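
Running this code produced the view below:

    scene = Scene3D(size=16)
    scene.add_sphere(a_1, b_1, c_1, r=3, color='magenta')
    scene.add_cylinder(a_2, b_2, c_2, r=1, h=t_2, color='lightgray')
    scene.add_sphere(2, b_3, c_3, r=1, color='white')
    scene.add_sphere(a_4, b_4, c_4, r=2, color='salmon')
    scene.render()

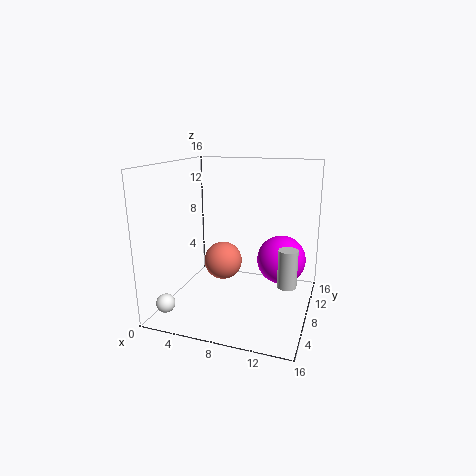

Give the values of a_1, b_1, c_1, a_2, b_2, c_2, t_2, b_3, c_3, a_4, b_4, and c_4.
a_1 = 12
b_1 = 13
c_1 = 4
a_2 = 14
b_2 = 6
c_2 = 4
t_2 = 4
b_3 = 2
c_3 = 2
a_4 = 7
b_4 = 6
c_4 = 6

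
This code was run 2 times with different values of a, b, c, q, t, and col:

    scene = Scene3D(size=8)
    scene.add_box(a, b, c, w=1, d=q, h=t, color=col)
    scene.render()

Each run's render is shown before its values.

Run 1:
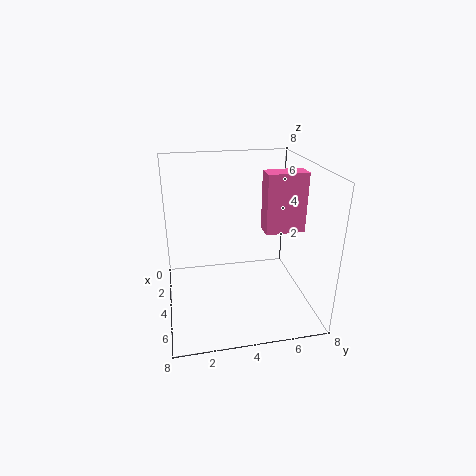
a = 5; b = 5; c = 5; q = 2; t = 3; col = 'hotpink'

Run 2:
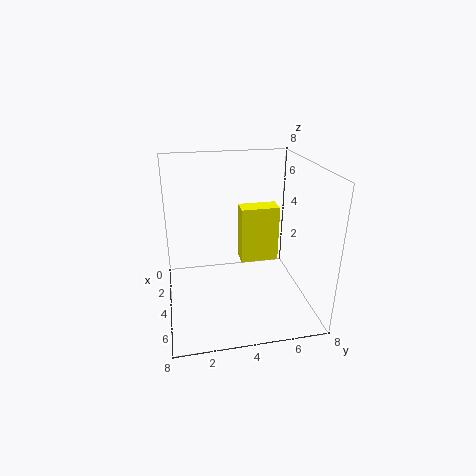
a = 4; b = 4; c = 3; q = 2; t = 3; col = 'yellow'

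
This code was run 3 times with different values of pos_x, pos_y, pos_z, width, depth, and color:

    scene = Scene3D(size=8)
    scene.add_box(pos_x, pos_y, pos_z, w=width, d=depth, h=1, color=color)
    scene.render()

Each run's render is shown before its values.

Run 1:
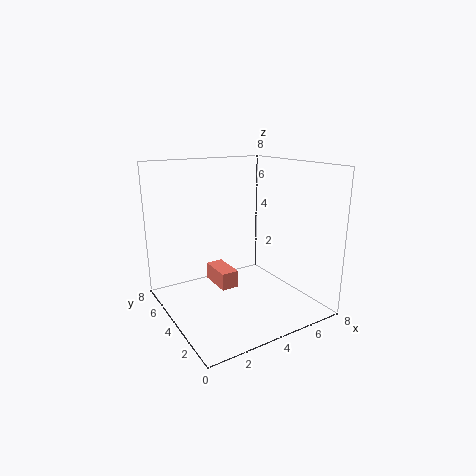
pos_x = 3
pos_y = 4
pos_z = 1
width = 1
depth = 2
color = 'salmon'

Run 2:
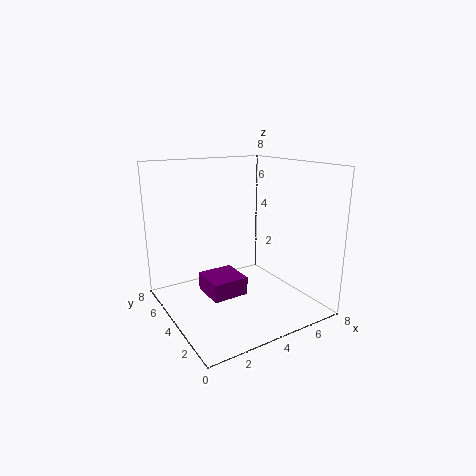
pos_x = 2
pos_y = 3
pos_z = 1
width = 2
depth = 2
color = 'purple'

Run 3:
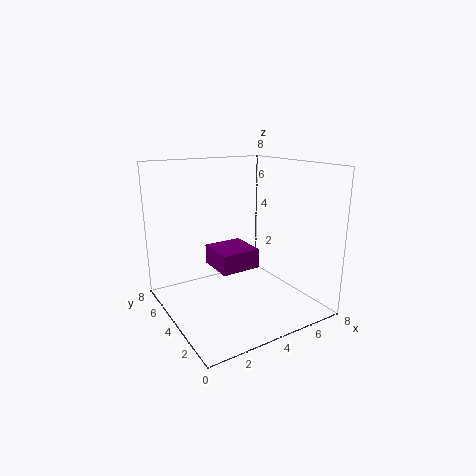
pos_x = 2
pos_y = 2
pos_z = 3
width = 2
depth = 2
color = 'purple'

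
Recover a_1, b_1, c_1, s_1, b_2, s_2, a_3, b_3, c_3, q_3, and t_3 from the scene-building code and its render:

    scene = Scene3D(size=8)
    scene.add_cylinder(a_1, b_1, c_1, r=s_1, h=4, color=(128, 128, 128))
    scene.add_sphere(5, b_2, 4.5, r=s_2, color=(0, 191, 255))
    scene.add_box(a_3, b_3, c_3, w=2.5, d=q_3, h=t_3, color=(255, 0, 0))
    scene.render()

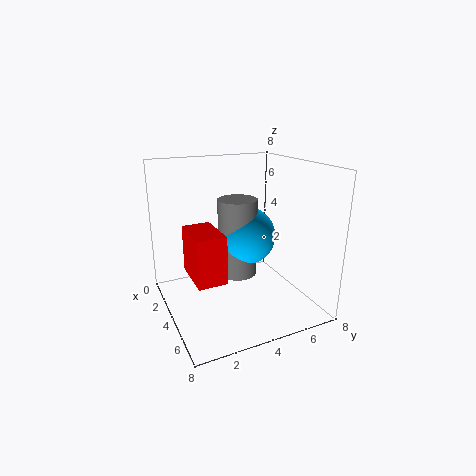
a_1 = 5; b_1 = 3.5; c_1 = 2.5; s_1 = 1; b_2 = 4; s_2 = 1.5; a_3 = 3.5; b_3 = 1; c_3 = 2.5; q_3 = 1.5; t_3 = 2.5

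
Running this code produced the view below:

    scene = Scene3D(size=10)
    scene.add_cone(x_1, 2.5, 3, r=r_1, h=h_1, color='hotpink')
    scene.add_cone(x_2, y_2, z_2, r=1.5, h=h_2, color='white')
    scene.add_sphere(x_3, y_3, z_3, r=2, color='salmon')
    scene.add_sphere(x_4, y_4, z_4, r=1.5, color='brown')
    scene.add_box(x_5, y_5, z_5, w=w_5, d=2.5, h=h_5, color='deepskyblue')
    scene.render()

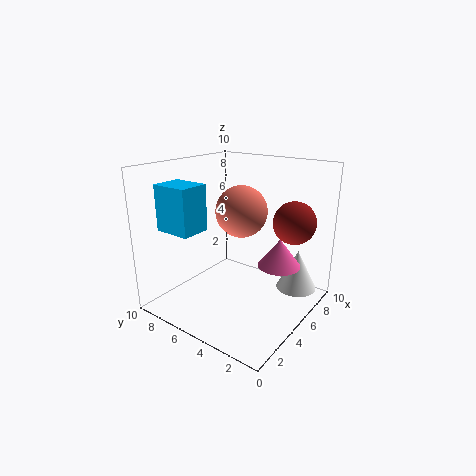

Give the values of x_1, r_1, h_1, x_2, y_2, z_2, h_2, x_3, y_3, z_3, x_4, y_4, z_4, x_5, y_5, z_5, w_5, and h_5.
x_1 = 6.5
r_1 = 1.5
h_1 = 2
x_2 = 8.5
y_2 = 2
z_2 = 0.5
h_2 = 3
x_3 = 7.5
y_3 = 6.5
z_3 = 6
x_4 = 7.5
y_4 = 2
z_4 = 6
x_5 = 1
y_5 = 6
z_5 = 6
w_5 = 2
h_5 = 3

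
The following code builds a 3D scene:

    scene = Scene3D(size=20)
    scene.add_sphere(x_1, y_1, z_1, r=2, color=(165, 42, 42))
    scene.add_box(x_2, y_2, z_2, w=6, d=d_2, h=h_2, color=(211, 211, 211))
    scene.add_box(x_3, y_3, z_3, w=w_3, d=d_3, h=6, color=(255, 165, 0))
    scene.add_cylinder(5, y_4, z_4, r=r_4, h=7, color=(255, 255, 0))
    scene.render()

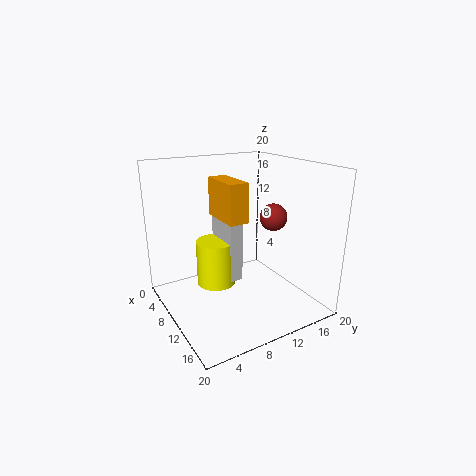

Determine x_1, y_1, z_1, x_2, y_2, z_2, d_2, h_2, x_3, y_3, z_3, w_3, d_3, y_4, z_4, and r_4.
x_1 = 10
y_1 = 16
z_1 = 12
x_2 = 2
y_2 = 10
z_2 = 2
d_2 = 2
h_2 = 9
x_3 = 1
y_3 = 10
z_3 = 11
w_3 = 7
d_3 = 3
y_4 = 9
z_4 = 1
r_4 = 3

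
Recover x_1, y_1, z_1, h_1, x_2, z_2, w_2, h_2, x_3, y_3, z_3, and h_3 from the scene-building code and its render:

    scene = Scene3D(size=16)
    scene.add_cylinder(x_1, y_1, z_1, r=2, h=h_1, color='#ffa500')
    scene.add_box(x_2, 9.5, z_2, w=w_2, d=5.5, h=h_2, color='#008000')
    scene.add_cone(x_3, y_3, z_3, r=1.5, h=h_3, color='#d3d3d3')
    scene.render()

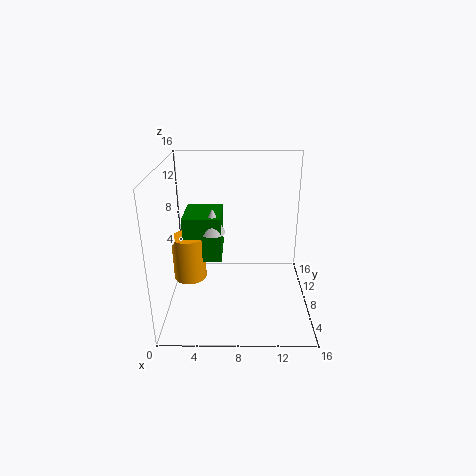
x_1 = 2
y_1 = 10.5
z_1 = 1.5
h_1 = 5.5
x_2 = 1.5
z_2 = 4
w_2 = 4.5
h_2 = 5.5
x_3 = 5
y_3 = 10.5
z_3 = 7.5
h_3 = 3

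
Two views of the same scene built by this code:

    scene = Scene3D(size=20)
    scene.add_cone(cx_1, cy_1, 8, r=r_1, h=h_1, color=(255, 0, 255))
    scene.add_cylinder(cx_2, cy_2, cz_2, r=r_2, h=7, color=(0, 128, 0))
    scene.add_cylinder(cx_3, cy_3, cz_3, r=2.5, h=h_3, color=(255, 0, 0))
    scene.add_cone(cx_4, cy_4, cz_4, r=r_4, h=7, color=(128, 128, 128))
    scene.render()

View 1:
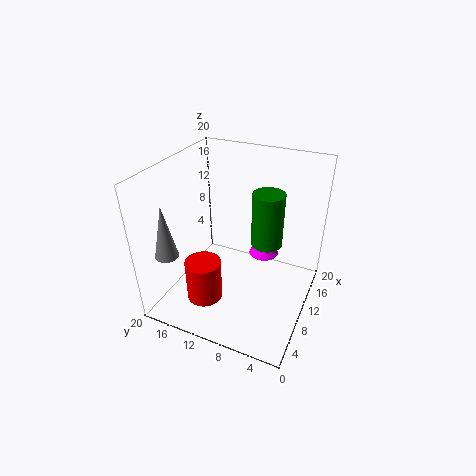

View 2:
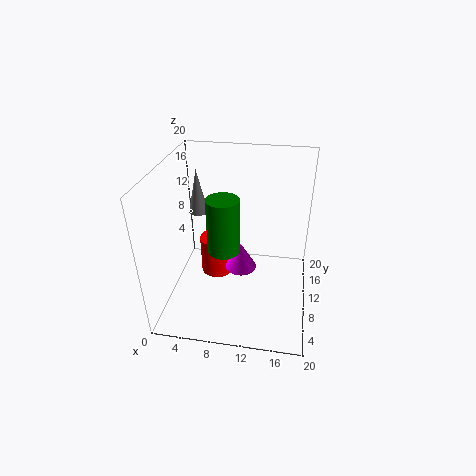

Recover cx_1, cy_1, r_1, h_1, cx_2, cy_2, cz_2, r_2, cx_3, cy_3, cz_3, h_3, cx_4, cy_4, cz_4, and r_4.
cx_1 = 11
cy_1 = 6.5
r_1 = 2
h_1 = 3.5
cx_2 = 9
cy_2 = 5.5
cz_2 = 11
r_2 = 2
cx_3 = 6
cy_3 = 13.5
cz_3 = 1.5
h_3 = 6
cx_4 = 2.5
cy_4 = 16.5
cz_4 = 10
r_4 = 1.5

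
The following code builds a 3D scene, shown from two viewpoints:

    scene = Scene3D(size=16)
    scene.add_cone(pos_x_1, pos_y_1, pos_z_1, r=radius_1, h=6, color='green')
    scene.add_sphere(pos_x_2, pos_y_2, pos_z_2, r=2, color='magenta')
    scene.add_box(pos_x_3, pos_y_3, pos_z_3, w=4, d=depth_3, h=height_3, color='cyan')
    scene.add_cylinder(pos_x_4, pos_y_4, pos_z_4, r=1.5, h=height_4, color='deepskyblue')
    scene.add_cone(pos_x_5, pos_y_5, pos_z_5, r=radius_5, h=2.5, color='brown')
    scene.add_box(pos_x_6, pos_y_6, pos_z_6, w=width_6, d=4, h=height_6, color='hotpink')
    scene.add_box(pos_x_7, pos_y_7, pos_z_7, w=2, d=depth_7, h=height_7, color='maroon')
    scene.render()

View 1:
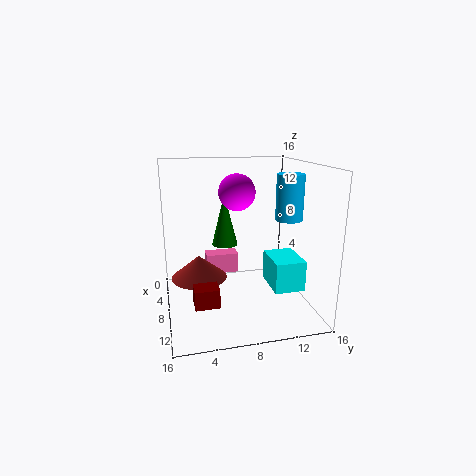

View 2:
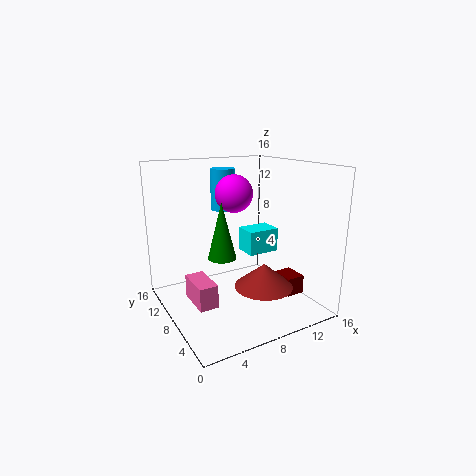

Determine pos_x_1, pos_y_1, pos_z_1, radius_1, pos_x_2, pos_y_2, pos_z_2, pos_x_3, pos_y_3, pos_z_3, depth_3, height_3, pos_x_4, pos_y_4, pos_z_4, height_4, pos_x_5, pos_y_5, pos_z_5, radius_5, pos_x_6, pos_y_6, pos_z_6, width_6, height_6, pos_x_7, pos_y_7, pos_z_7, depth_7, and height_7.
pos_x_1 = 5.5; pos_y_1 = 7; pos_z_1 = 6.5; radius_1 = 1.5; pos_x_2 = 7.5; pos_y_2 = 8; pos_z_2 = 13; pos_x_3 = 11; pos_y_3 = 10; pos_z_3 = 4.5; depth_3 = 3; height_3 = 3; pos_x_4 = 9; pos_y_4 = 13.5; pos_z_4 = 10; height_4 = 5; pos_x_5 = 8.5; pos_y_5 = 3.5; pos_z_5 = 4; radius_5 = 3; pos_x_6 = 2; pos_y_6 = 5; pos_z_6 = 2; width_6 = 2; height_6 = 2.5; pos_x_7 = 11; pos_y_7 = 2.5; pos_z_7 = 2.5; depth_7 = 2.5; height_7 = 2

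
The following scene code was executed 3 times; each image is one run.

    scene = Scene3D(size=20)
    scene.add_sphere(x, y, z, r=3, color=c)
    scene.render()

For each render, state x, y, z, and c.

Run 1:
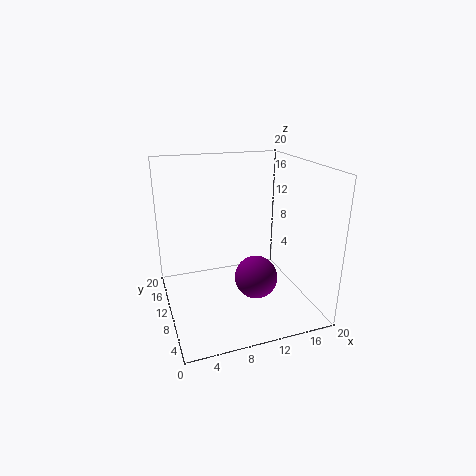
x = 12
y = 8
z = 4.5
c = 'purple'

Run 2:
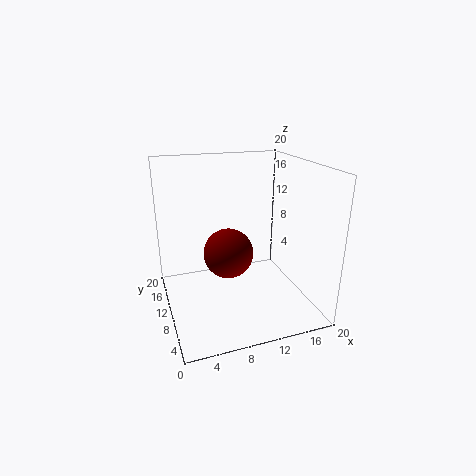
x = 7
y = 5
z = 10.5
c = 'maroon'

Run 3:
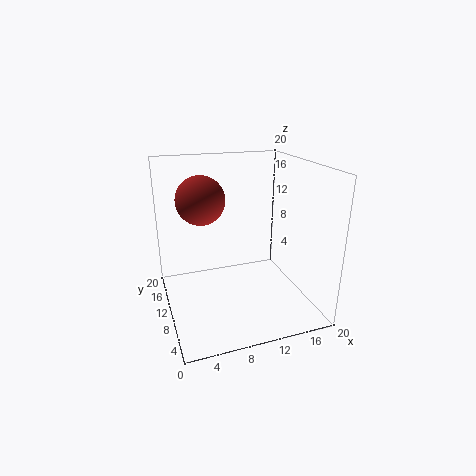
x = 4.5
y = 8
z = 16.5
c = 'brown'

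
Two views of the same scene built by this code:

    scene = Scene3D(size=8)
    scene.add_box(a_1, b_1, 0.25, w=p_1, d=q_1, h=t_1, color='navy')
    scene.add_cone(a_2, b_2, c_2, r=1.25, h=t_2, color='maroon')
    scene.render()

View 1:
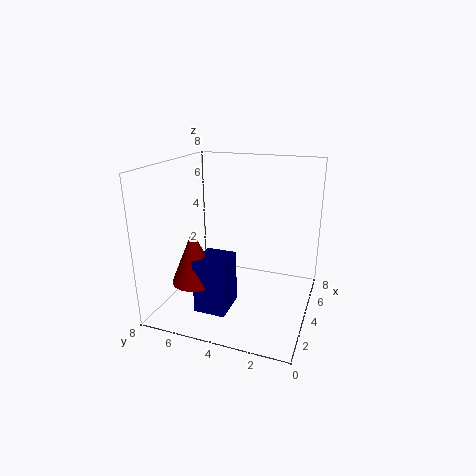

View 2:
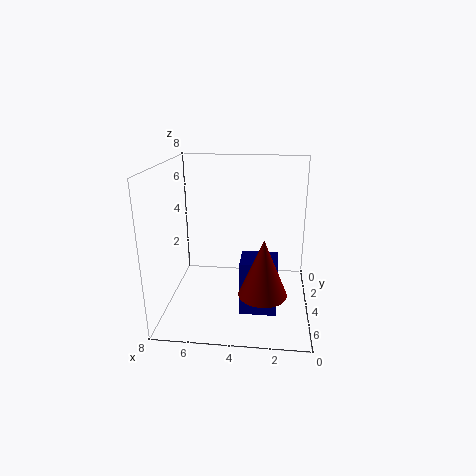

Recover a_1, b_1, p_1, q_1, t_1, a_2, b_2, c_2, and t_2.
a_1 = 1.75
b_1 = 4
p_1 = 2
q_1 = 1.75
t_1 = 3
a_2 = 2.5
b_2 = 6
c_2 = 1.75
t_2 = 3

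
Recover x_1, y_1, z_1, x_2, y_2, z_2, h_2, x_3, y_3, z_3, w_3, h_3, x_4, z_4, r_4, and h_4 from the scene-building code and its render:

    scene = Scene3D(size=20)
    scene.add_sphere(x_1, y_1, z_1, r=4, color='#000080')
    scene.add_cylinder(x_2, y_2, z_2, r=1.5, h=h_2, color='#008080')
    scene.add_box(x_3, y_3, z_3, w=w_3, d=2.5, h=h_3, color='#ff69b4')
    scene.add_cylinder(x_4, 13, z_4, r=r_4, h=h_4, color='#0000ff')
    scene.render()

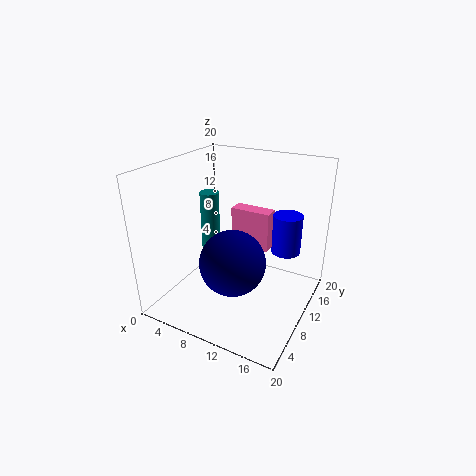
x_1 = 12.5
y_1 = 4
z_1 = 10
x_2 = 2.5
y_2 = 14.5
z_2 = 4
h_2 = 10
x_3 = 5
y_3 = 17
z_3 = 4.5
w_3 = 6.5
h_3 = 6.5
x_4 = 16
z_4 = 8
r_4 = 2
h_4 = 5.5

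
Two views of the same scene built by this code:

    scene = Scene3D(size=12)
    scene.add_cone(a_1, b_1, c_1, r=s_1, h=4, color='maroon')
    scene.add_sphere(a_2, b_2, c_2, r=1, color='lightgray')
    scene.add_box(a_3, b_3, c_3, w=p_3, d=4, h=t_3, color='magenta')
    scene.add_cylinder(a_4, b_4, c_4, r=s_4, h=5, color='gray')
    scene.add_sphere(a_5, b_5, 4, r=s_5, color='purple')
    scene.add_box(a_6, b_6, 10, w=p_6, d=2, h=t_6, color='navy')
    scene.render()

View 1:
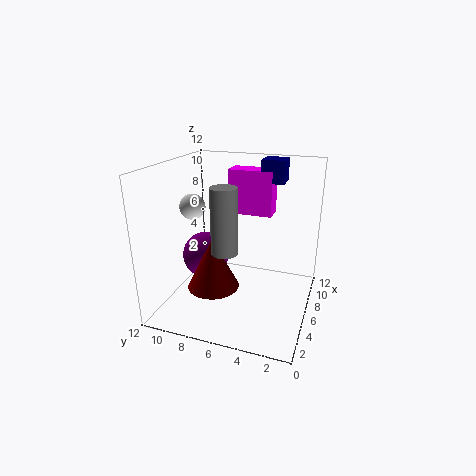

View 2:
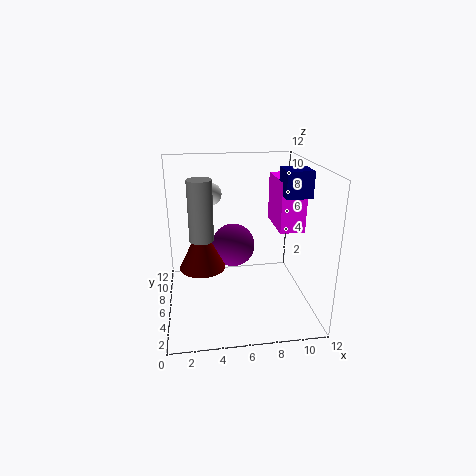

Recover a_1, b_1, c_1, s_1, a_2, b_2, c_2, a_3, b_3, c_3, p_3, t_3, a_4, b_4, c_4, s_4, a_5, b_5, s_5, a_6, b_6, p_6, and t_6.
a_1 = 3; b_1 = 7; c_1 = 3; s_1 = 2; a_2 = 4; b_2 = 9; c_2 = 9; a_3 = 9; b_3 = 4; c_3 = 7; p_3 = 2; t_3 = 4; a_4 = 3; b_4 = 6; c_4 = 6; s_4 = 1; a_5 = 6; b_5 = 9; s_5 = 2; a_6 = 9; b_6 = 3; p_6 = 2; t_6 = 2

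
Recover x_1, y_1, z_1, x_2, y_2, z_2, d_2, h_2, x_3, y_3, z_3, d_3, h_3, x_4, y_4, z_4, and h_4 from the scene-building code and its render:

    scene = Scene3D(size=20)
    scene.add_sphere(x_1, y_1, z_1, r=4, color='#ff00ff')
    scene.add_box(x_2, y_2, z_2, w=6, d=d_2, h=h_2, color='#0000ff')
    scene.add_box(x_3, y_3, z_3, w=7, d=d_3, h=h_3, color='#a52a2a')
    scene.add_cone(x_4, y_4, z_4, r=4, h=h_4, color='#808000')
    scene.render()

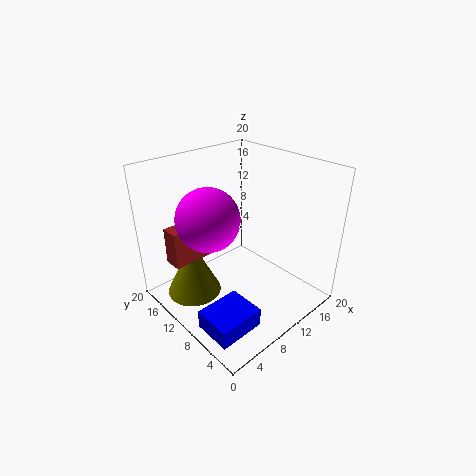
x_1 = 5, y_1 = 10, z_1 = 14.5, x_2 = 0.5, y_2 = 2, z_2 = 2, d_2 = 5, h_2 = 2.5, x_3 = 1.5, y_3 = 12.5, z_3 = 7.5, d_3 = 2.5, h_3 = 5, x_4 = 5.5, y_4 = 15, z_4 = 0.5, h_4 = 8.5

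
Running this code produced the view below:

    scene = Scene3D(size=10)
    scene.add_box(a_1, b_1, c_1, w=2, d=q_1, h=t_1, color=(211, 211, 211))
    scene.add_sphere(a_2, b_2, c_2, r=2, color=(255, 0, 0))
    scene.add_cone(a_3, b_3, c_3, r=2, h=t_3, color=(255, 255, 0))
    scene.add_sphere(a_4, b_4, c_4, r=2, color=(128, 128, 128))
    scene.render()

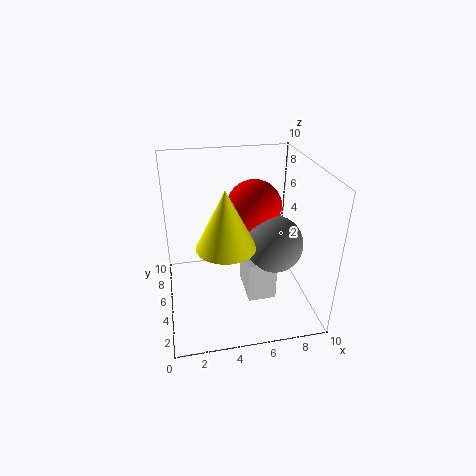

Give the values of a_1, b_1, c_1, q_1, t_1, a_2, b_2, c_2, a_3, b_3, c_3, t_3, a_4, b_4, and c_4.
a_1 = 5.5, b_1 = 3.5, c_1 = 0.5, q_1 = 3, t_1 = 3, a_2 = 6.5, b_2 = 6.5, c_2 = 6.5, a_3 = 4, b_3 = 4, c_3 = 5, t_3 = 4, a_4 = 7.5, b_4 = 4.5, c_4 = 4.5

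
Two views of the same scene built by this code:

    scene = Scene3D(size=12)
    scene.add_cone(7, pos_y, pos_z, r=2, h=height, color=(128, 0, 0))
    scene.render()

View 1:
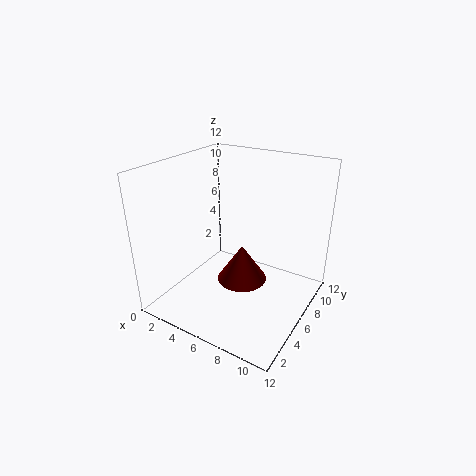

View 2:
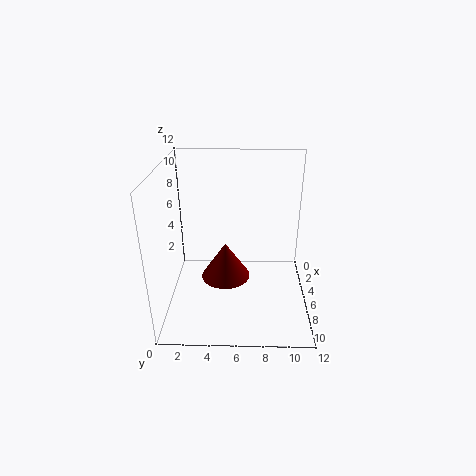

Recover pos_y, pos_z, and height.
pos_y = 5
pos_z = 3
height = 3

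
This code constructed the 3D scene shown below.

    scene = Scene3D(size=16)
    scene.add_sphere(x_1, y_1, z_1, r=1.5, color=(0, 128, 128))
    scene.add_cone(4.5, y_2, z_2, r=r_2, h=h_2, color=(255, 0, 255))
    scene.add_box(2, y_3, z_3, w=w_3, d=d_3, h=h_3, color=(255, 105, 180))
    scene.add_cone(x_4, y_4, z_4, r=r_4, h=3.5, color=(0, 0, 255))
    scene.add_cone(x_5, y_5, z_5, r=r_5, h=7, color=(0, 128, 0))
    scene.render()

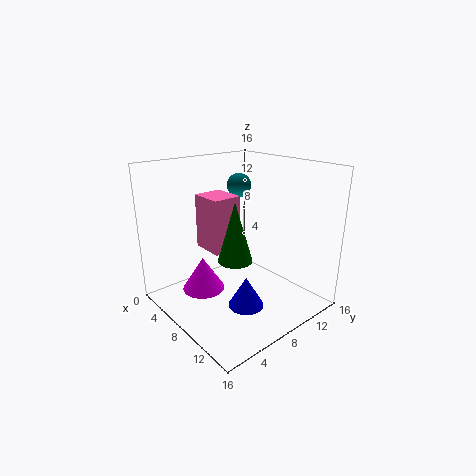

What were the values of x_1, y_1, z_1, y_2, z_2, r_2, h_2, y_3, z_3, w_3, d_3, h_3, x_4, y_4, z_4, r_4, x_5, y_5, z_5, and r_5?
x_1 = 3.5; y_1 = 12; z_1 = 12.5; y_2 = 5.5; z_2 = 1; r_2 = 2.5; h_2 = 4; y_3 = 6.5; z_3 = 5.5; w_3 = 4; d_3 = 3.5; h_3 = 6.5; x_4 = 10; y_4 = 7.5; z_4 = 0.5; r_4 = 2; x_5 = 7.5; y_5 = 8; z_5 = 5; r_5 = 2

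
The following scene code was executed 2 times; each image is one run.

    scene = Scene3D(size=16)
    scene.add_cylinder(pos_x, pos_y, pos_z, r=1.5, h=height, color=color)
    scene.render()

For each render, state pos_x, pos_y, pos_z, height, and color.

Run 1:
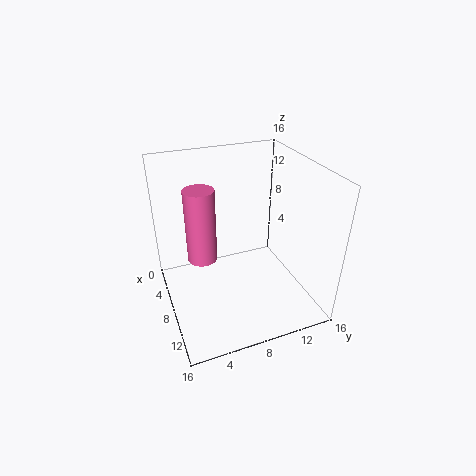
pos_x = 9.5, pos_y = 3.5, pos_z = 7.5, height = 7.5, color = 'hotpink'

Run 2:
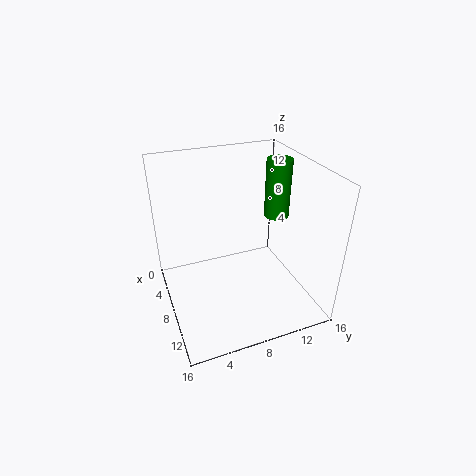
pos_x = 5.5, pos_y = 14, pos_z = 8.5, height = 7, color = 'green'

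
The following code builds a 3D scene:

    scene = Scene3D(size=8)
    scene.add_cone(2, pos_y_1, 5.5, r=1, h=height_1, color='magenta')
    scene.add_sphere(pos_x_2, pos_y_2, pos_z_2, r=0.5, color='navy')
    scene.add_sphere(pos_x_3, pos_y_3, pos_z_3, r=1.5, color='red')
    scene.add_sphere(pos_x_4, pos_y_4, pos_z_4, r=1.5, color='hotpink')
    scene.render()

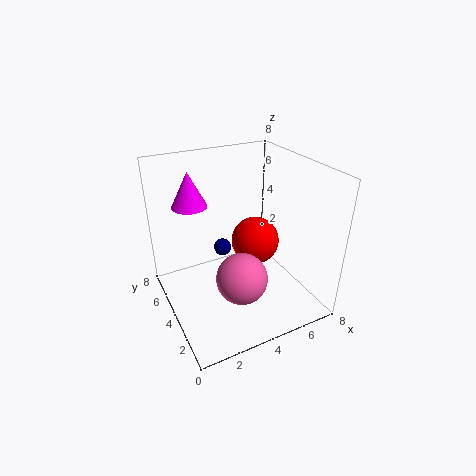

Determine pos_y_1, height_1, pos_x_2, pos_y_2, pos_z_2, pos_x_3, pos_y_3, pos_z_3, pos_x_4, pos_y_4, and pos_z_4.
pos_y_1 = 6; height_1 = 2; pos_x_2 = 3.5; pos_y_2 = 5; pos_z_2 = 3; pos_x_3 = 6; pos_y_3 = 5.5; pos_z_3 = 2.5; pos_x_4 = 4; pos_y_4 = 3.5; pos_z_4 = 1.5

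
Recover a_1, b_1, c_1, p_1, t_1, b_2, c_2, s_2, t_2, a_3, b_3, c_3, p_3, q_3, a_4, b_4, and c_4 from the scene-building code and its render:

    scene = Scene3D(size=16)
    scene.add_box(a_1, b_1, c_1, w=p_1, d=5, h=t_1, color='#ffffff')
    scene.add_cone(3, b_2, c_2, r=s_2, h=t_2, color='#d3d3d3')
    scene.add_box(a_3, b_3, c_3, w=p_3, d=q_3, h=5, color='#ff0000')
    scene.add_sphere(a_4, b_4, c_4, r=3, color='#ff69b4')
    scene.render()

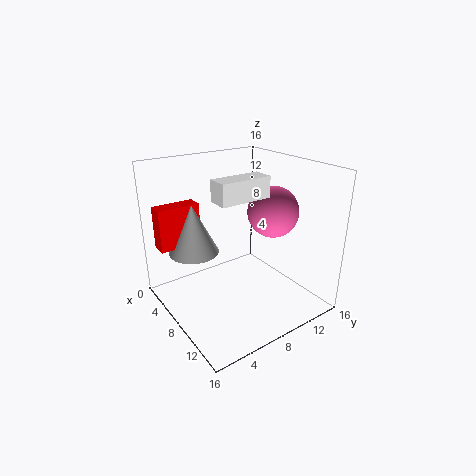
a_1 = 11
b_1 = 3
c_1 = 14
p_1 = 2
t_1 = 2
b_2 = 5
c_2 = 5
s_2 = 3
t_2 = 6
a_3 = 1
b_3 = 1
c_3 = 6
p_3 = 2
q_3 = 5
a_4 = 8
b_4 = 13
c_4 = 10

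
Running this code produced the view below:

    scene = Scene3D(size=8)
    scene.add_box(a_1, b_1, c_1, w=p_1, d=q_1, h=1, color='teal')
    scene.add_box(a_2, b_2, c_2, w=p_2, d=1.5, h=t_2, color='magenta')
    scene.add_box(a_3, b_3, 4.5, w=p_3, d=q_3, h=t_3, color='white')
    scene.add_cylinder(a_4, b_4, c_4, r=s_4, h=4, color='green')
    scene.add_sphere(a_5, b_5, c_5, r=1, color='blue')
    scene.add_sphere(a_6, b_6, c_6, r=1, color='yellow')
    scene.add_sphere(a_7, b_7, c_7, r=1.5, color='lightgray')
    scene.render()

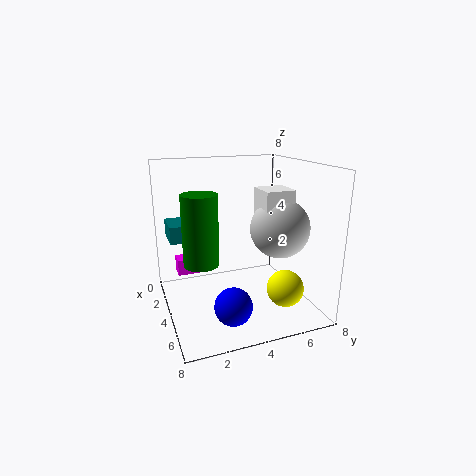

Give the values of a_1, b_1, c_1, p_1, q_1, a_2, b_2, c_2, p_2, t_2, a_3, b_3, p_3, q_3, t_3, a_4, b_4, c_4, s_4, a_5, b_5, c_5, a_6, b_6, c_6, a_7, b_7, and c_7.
a_1 = 0.5; b_1 = 0.5; c_1 = 3.5; p_1 = 2; q_1 = 1; a_2 = 0.5; b_2 = 1; c_2 = 1; p_2 = 1; t_2 = 1; a_3 = 5; b_3 = 4.5; p_3 = 1.5; q_3 = 1.5; t_3 = 2.5; a_4 = 3.5; b_4 = 2; c_4 = 2.5; s_4 = 1; a_5 = 6; b_5 = 3; c_5 = 1; a_6 = 6; b_6 = 6; c_6 = 1.5; a_7 = 6; b_7 = 5.5; c_7 = 5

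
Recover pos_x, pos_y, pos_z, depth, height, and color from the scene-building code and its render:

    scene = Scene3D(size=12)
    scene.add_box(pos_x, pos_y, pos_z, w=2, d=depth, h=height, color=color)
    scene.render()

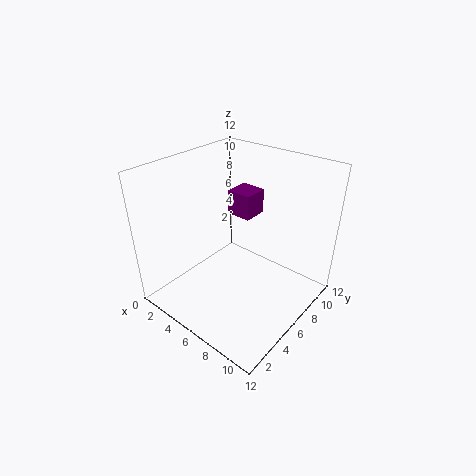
pos_x = 5, pos_y = 6, pos_z = 8, depth = 2, height = 2, color = 'purple'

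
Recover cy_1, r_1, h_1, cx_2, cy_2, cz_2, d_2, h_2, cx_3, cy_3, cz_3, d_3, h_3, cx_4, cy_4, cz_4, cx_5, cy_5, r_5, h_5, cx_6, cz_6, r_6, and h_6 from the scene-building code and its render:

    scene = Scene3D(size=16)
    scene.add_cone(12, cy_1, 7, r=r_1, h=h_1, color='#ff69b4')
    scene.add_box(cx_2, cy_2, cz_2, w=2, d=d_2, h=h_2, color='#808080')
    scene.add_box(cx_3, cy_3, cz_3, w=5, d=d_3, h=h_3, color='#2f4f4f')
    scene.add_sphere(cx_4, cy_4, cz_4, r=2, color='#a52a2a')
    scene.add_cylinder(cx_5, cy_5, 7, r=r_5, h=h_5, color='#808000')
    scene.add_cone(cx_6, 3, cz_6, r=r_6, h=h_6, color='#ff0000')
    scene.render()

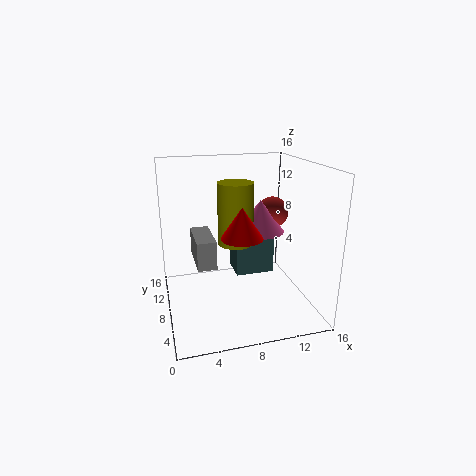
cy_1 = 12, r_1 = 3, h_1 = 4, cx_2 = 3, cy_2 = 5, cz_2 = 6, d_2 = 5, h_2 = 3, cx_3 = 9, cy_3 = 12, cz_3 = 1, d_3 = 4, h_3 = 5, cx_4 = 14, cy_4 = 13, cz_4 = 9, cx_5 = 8, cy_5 = 9, r_5 = 2, h_5 = 7, cx_6 = 7, cz_6 = 10, r_6 = 2, h_6 = 3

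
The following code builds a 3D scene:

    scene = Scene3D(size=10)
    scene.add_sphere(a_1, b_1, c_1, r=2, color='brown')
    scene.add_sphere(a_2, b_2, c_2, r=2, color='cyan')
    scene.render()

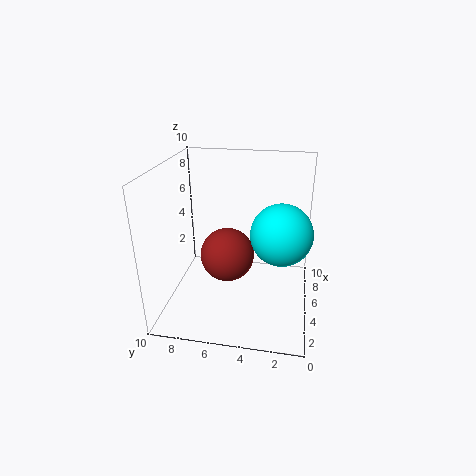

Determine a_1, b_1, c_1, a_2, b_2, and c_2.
a_1 = 6
b_1 = 6
c_1 = 3
a_2 = 4
b_2 = 2
c_2 = 6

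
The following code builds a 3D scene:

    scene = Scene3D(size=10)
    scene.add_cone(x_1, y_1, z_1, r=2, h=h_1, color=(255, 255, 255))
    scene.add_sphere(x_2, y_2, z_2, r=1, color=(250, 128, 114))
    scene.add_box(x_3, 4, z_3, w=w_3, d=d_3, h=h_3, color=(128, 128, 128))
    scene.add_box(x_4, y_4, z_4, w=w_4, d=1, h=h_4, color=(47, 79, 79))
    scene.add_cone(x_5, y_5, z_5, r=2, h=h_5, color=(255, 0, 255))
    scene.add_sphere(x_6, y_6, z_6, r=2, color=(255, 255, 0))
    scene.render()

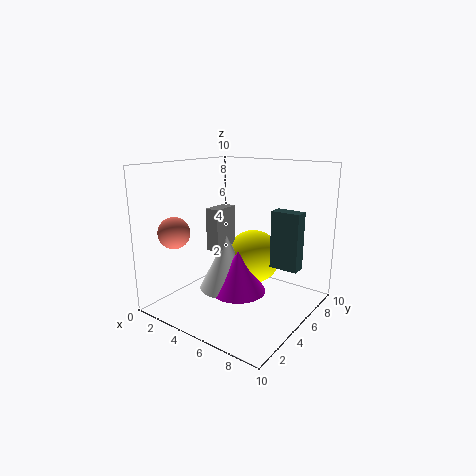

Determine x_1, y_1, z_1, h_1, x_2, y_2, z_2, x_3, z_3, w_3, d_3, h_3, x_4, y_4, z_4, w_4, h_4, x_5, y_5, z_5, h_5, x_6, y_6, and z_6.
x_1 = 4; y_1 = 5; z_1 = 1; h_1 = 4; x_2 = 3; y_2 = 1; z_2 = 6; x_3 = 3; z_3 = 4; w_3 = 1; d_3 = 2; h_3 = 3; x_4 = 7; y_4 = 6; z_4 = 3; w_4 = 2; h_4 = 4; x_5 = 5; y_5 = 5; z_5 = 1; h_5 = 3; x_6 = 5; y_6 = 7; z_6 = 3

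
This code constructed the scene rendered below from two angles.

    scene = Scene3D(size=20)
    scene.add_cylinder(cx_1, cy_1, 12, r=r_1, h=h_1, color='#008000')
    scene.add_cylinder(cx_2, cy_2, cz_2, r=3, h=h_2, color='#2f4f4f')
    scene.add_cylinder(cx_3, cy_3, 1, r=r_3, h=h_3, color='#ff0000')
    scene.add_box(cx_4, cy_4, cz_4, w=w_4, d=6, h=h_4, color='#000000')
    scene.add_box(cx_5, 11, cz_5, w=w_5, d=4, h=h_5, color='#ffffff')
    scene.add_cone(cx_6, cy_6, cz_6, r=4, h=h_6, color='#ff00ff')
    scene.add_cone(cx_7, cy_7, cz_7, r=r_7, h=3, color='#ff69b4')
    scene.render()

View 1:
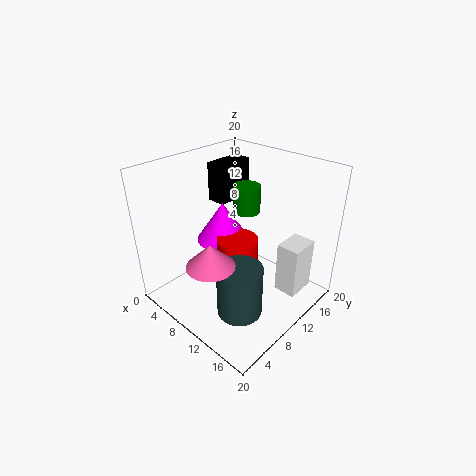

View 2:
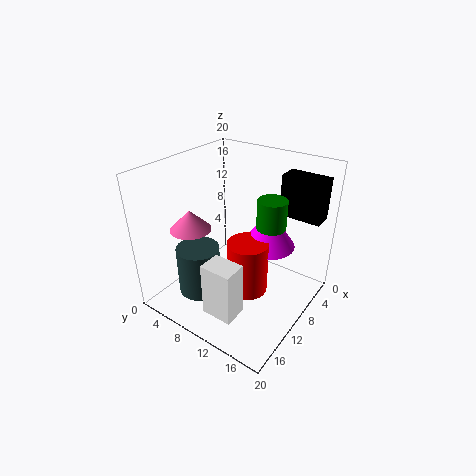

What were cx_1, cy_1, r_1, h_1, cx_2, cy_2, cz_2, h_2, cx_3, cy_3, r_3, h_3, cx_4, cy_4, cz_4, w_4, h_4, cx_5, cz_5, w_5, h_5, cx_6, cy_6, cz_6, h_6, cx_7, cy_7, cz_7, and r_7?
cx_1 = 8
cy_1 = 14
r_1 = 2
h_1 = 4
cx_2 = 14
cy_2 = 6
cz_2 = 2
h_2 = 7
cx_3 = 9
cy_3 = 11
r_3 = 3
h_3 = 8
cx_4 = 1
cy_4 = 13
cz_4 = 12
w_4 = 3
h_4 = 6
cx_5 = 16
cz_5 = 4
w_5 = 3
h_5 = 7
cx_6 = 5
cy_6 = 12
cz_6 = 7
h_6 = 6
cx_7 = 12
cy_7 = 3
cz_7 = 10
r_7 = 3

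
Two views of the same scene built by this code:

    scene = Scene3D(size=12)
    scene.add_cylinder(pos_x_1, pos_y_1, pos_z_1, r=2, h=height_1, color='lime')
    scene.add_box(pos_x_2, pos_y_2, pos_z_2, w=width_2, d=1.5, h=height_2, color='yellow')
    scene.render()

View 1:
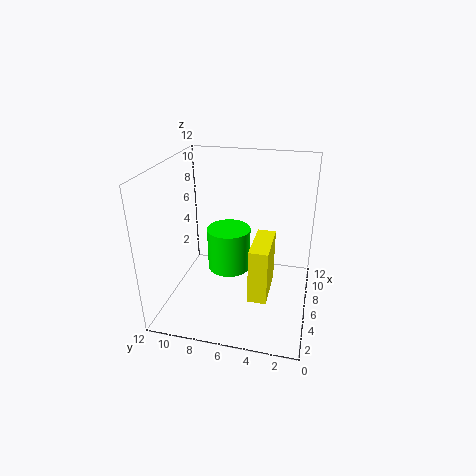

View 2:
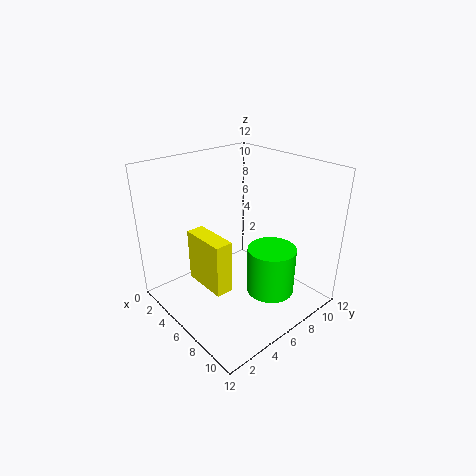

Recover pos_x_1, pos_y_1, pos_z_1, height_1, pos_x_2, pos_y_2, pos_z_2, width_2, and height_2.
pos_x_1 = 8.5; pos_y_1 = 7.5; pos_z_1 = 1.5; height_1 = 4; pos_x_2 = 3; pos_y_2 = 3; pos_z_2 = 2; width_2 = 4; height_2 = 4.5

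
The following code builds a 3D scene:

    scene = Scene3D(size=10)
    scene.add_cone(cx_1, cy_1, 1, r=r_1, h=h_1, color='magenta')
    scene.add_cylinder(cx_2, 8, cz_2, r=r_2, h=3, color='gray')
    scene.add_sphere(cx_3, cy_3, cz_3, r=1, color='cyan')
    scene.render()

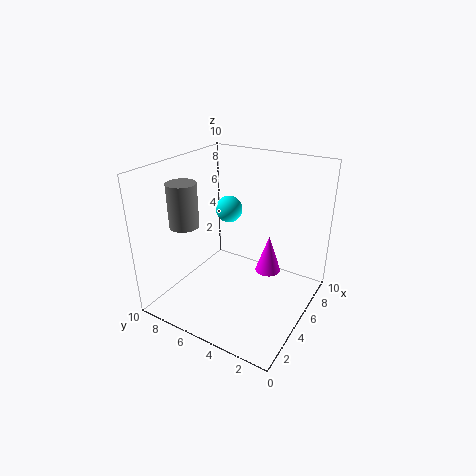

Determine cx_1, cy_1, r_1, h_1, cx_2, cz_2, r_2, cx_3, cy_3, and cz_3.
cx_1 = 8
cy_1 = 4
r_1 = 1
h_1 = 3
cx_2 = 3
cz_2 = 6
r_2 = 1
cx_3 = 7
cy_3 = 7
cz_3 = 6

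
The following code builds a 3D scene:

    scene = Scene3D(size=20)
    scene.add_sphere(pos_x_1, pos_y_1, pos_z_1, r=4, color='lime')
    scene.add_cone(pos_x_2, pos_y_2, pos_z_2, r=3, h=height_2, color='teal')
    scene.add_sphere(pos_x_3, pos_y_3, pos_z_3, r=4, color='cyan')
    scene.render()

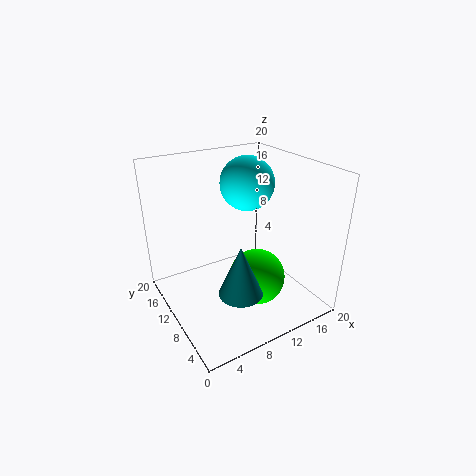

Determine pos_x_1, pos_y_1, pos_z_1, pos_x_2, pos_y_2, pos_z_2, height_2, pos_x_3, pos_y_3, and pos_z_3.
pos_x_1 = 12; pos_y_1 = 8; pos_z_1 = 4; pos_x_2 = 8; pos_y_2 = 6; pos_z_2 = 4; height_2 = 7; pos_x_3 = 14; pos_y_3 = 14; pos_z_3 = 16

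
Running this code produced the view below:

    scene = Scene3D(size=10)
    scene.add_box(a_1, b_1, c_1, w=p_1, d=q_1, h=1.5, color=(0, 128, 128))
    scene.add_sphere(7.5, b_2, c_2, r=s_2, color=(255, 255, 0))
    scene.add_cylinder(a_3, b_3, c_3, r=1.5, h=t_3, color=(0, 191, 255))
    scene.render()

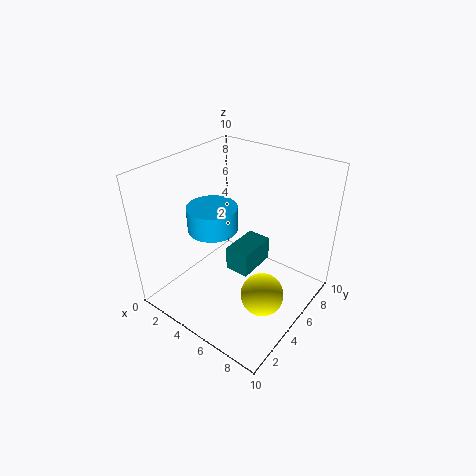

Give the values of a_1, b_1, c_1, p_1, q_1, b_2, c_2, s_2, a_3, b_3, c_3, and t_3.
a_1 = 6, b_1 = 2.5, c_1 = 4.5, p_1 = 1.5, q_1 = 2.5, b_2 = 4.5, c_2 = 1.5, s_2 = 1.5, a_3 = 5, b_3 = 2.5, c_3 = 7, t_3 = 1.5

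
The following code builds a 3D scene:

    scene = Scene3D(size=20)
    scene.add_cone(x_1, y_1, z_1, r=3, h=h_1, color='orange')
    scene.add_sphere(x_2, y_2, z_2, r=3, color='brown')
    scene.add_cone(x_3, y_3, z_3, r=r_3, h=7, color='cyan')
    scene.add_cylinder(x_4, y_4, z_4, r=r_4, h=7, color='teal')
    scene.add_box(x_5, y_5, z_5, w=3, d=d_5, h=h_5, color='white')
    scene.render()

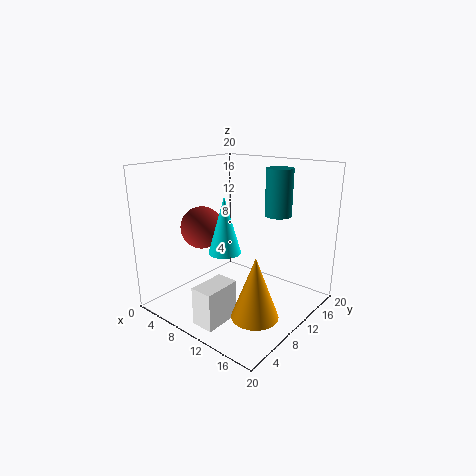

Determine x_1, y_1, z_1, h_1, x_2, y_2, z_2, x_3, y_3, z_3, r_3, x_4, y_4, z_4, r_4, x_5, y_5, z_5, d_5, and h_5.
x_1 = 16, y_1 = 6, z_1 = 2, h_1 = 8, x_2 = 5, y_2 = 8, z_2 = 11, x_3 = 12, y_3 = 5, z_3 = 10, r_3 = 2, x_4 = 12, y_4 = 17, z_4 = 12, r_4 = 2, x_5 = 10, y_5 = 1, z_5 = 1, d_5 = 5, h_5 = 5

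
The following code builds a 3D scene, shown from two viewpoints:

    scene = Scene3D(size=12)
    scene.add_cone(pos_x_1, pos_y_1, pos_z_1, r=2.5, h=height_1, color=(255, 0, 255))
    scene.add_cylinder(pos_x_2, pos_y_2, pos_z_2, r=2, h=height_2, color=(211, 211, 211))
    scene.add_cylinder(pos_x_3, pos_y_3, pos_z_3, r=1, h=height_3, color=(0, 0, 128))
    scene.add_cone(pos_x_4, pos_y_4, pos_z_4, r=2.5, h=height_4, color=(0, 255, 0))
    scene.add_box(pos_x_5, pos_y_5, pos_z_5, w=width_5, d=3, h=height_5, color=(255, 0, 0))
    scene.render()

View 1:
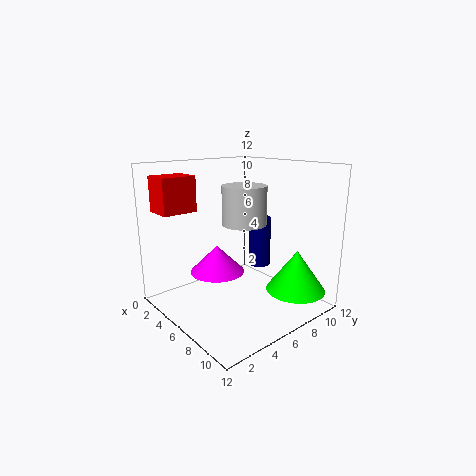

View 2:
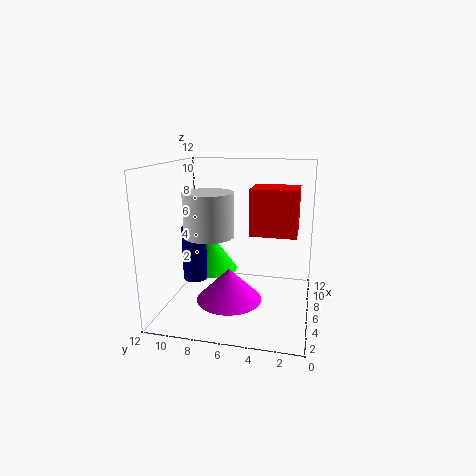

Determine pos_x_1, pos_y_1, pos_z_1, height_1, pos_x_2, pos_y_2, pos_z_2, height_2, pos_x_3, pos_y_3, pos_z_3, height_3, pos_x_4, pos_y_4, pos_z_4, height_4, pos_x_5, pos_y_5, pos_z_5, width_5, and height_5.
pos_x_1 = 3
pos_y_1 = 6
pos_z_1 = 2
height_1 = 2.5
pos_x_2 = 4.5
pos_y_2 = 8
pos_z_2 = 6.5
height_2 = 3.5
pos_x_3 = 5
pos_y_3 = 9.5
pos_z_3 = 2.5
height_3 = 4.5
pos_x_4 = 9.5
pos_y_4 = 9.5
pos_z_4 = 1.5
height_4 = 3.5
pos_x_5 = 0.5
pos_y_5 = 1
pos_z_5 = 8
width_5 = 2.5
height_5 = 3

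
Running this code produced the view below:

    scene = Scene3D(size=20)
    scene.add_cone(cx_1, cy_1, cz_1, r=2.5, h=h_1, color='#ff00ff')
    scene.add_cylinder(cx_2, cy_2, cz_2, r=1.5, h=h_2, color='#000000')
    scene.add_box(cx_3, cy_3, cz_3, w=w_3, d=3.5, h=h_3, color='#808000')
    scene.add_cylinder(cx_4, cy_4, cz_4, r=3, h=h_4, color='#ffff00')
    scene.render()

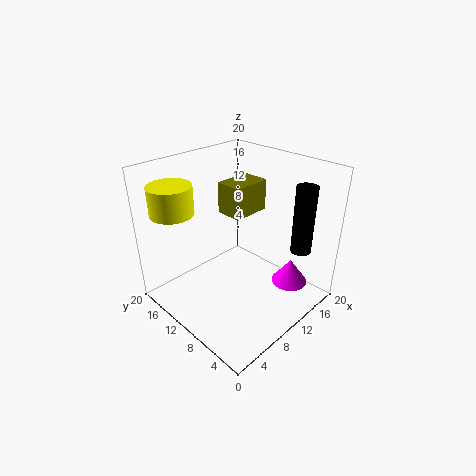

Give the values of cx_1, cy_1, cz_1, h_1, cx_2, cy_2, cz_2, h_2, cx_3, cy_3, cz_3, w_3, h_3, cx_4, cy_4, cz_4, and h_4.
cx_1 = 14.5; cy_1 = 4; cz_1 = 3.5; h_1 = 3.5; cx_2 = 17.5; cy_2 = 4.5; cz_2 = 7; h_2 = 10; cx_3 = 7.5; cy_3 = 7.5; cz_3 = 14.5; w_3 = 5; h_3 = 4; cx_4 = 4; cy_4 = 16.5; cz_4 = 13.5; h_4 = 4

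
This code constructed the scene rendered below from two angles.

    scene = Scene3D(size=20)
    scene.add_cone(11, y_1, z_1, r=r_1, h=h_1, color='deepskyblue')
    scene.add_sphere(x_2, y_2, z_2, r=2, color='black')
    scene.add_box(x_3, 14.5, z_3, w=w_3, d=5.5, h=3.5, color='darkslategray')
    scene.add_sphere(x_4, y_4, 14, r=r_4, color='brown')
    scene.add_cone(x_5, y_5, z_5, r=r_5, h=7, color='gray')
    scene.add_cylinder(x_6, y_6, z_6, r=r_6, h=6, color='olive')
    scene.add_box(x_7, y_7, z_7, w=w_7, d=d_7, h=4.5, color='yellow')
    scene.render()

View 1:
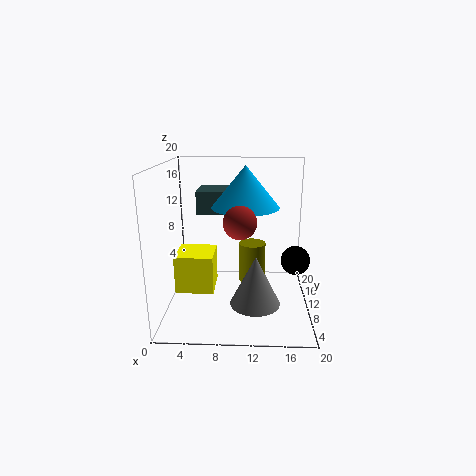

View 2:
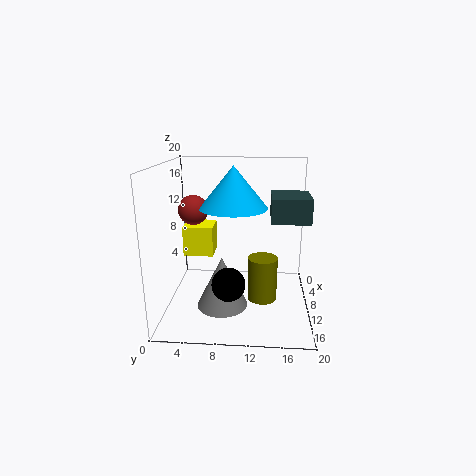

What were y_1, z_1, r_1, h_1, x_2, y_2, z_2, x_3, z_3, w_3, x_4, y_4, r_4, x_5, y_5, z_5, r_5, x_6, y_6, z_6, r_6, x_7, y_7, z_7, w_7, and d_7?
y_1 = 9.5
z_1 = 14.5
r_1 = 4.5
h_1 = 5.5
x_2 = 18
y_2 = 9.5
z_2 = 7
x_3 = 3.5
z_3 = 12
w_3 = 6.5
x_4 = 10.5
y_4 = 4
r_4 = 2
x_5 = 12.5
y_5 = 8
z_5 = 1
r_5 = 3.5
x_6 = 12
y_6 = 13.5
z_6 = 2
r_6 = 2
x_7 = 3
y_7 = 1.5
z_7 = 6
w_7 = 4.5
d_7 = 4.5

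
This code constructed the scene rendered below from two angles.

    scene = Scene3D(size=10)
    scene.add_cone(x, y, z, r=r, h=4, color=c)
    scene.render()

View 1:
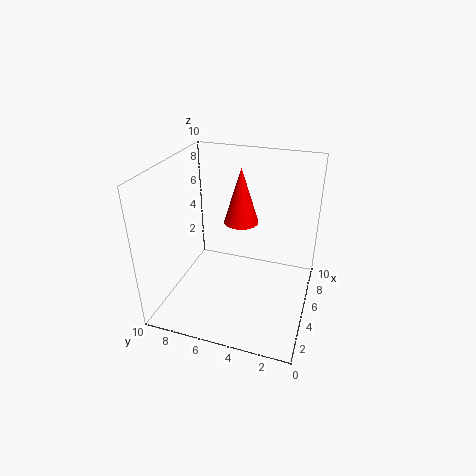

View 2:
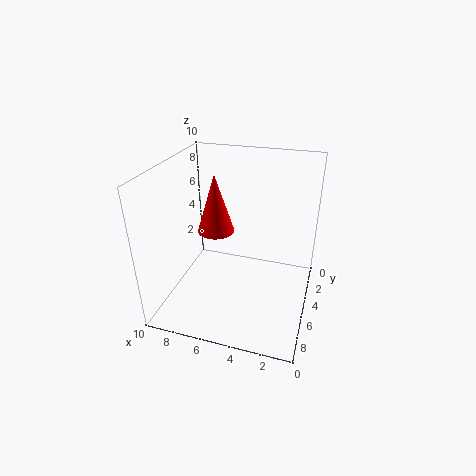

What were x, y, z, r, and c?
x = 6.5, y = 5.25, z = 5.5, r = 1.25, c = 'red'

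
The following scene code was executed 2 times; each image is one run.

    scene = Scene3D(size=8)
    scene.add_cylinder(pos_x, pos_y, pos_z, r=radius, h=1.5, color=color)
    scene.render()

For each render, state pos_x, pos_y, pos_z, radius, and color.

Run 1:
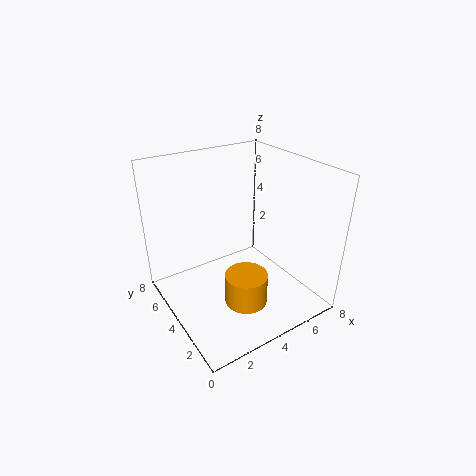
pos_x = 2.5; pos_y = 1; pos_z = 2.5; radius = 1; color = 'orange'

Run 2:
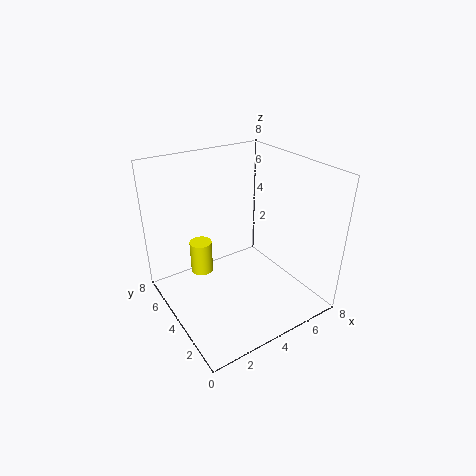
pos_x = 1; pos_y = 2.5; pos_z = 4; radius = 0.5; color = 'yellow'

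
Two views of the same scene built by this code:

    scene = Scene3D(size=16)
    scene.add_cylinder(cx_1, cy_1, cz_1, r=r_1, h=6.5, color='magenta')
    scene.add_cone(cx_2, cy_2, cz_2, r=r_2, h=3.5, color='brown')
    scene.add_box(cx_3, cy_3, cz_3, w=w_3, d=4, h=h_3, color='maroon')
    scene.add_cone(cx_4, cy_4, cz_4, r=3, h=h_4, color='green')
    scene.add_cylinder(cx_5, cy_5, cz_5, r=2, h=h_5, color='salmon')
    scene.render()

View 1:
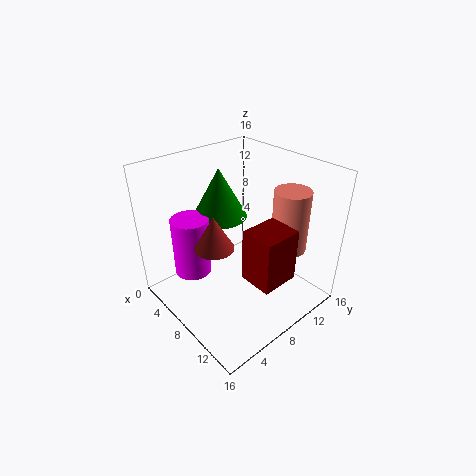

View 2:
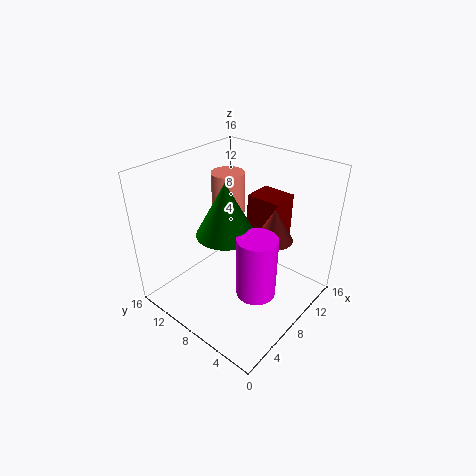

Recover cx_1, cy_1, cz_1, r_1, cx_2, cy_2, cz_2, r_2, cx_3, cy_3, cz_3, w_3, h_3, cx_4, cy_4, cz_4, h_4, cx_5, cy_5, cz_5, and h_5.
cx_1 = 5.5; cy_1 = 3.5; cz_1 = 4.5; r_1 = 2; cx_2 = 9; cy_2 = 4; cz_2 = 9; r_2 = 2; cx_3 = 11.5; cy_3 = 5.5; cz_3 = 6; w_3 = 3.5; h_3 = 5.5; cx_4 = 5.5; cy_4 = 7.5; cz_4 = 10; h_4 = 5.5; cx_5 = 11.5; cy_5 = 12.5; cz_5 = 6.5; h_5 = 7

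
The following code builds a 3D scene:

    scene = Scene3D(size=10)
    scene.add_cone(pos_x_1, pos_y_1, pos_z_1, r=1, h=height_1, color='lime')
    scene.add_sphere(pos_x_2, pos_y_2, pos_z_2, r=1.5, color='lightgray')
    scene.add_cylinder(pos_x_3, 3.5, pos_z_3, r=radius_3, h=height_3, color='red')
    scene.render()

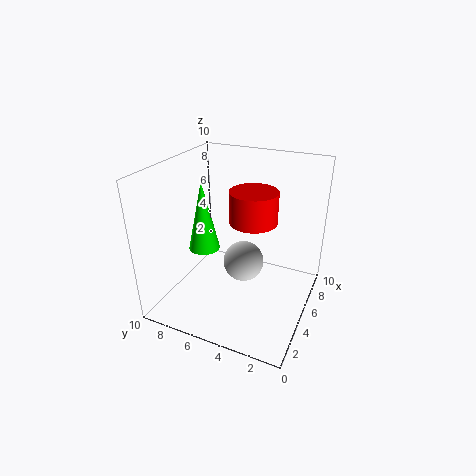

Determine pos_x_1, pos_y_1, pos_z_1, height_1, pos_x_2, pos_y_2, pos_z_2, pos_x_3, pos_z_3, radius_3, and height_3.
pos_x_1 = 3
pos_y_1 = 6.5
pos_z_1 = 5
height_1 = 4.5
pos_x_2 = 6
pos_y_2 = 5
pos_z_2 = 2.5
pos_x_3 = 4
pos_z_3 = 7
radius_3 = 1.5
height_3 = 2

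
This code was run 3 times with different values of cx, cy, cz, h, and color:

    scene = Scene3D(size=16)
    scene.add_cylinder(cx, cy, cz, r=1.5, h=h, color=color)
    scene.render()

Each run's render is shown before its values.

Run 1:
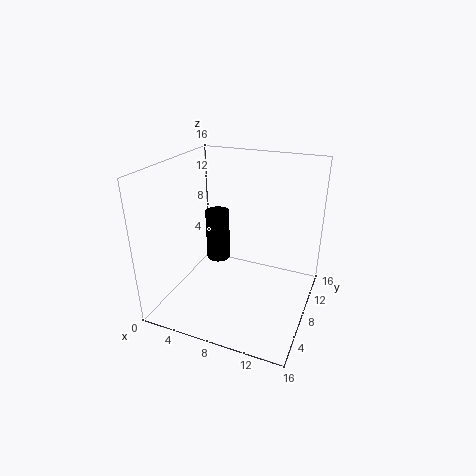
cx = 3.5, cy = 12, cz = 2.5, h = 6.5, color = 'black'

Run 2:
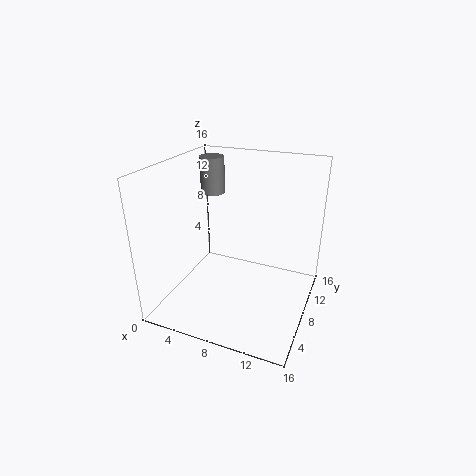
cx = 2.5, cy = 13, cz = 11, h = 4.5, color = 'gray'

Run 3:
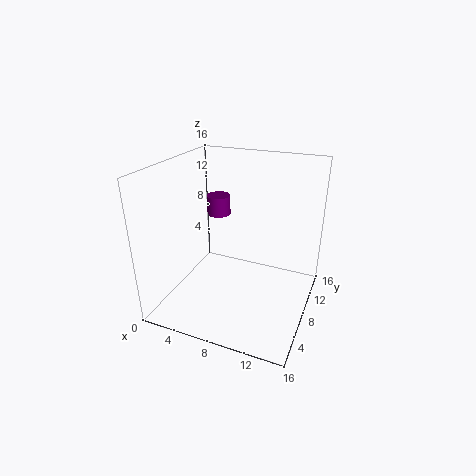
cx = 3, cy = 13.5, cz = 8, h = 2.5, color = 'purple'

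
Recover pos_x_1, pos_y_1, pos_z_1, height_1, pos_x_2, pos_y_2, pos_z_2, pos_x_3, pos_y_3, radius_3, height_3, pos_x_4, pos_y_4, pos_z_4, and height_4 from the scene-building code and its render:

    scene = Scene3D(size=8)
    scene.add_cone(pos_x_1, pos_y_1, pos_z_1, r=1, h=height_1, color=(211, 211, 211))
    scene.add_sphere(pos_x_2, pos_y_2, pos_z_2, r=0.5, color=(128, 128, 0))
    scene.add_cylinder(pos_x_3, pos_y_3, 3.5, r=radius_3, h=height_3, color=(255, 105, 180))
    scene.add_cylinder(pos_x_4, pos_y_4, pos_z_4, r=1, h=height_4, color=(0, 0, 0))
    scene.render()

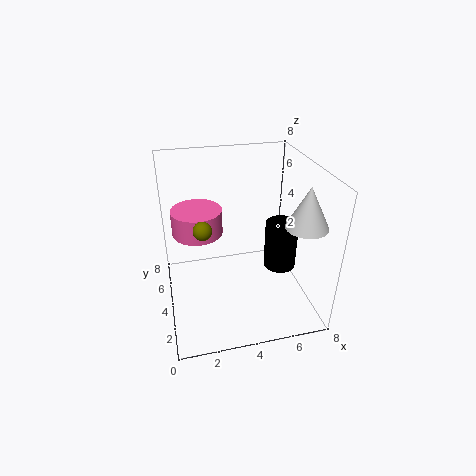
pos_x_1 = 6.5
pos_y_1 = 1
pos_z_1 = 6
height_1 = 2
pos_x_2 = 2
pos_y_2 = 3.5
pos_z_2 = 5
pos_x_3 = 2
pos_y_3 = 6
radius_3 = 1.5
height_3 = 1.5
pos_x_4 = 7
pos_y_4 = 5
pos_z_4 = 1
height_4 = 3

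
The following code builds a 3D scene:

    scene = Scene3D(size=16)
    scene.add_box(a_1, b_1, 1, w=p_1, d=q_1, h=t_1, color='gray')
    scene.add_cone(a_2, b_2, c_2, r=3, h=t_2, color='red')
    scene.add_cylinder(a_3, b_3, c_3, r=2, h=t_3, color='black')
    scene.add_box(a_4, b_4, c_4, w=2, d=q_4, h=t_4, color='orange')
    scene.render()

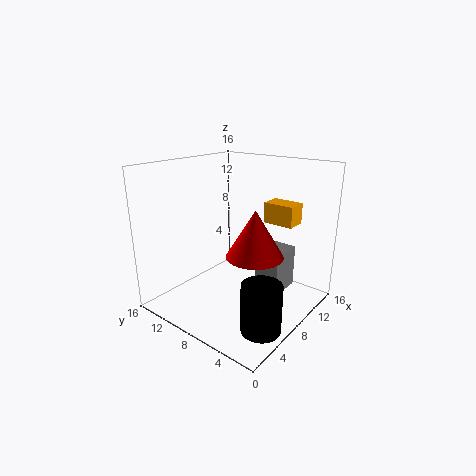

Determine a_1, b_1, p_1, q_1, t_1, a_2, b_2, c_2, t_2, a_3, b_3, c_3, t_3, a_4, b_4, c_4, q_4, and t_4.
a_1 = 10
b_1 = 4
p_1 = 4
q_1 = 3
t_1 = 5
a_2 = 7
b_2 = 5
c_2 = 7
t_2 = 5
a_3 = 4
b_3 = 2
c_3 = 1
t_3 = 5
a_4 = 7
b_4 = 1
c_4 = 11
q_4 = 3
t_4 = 2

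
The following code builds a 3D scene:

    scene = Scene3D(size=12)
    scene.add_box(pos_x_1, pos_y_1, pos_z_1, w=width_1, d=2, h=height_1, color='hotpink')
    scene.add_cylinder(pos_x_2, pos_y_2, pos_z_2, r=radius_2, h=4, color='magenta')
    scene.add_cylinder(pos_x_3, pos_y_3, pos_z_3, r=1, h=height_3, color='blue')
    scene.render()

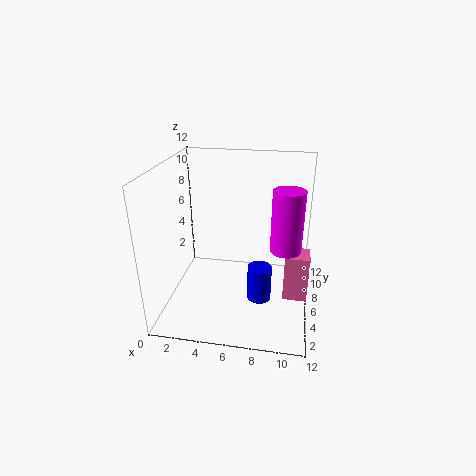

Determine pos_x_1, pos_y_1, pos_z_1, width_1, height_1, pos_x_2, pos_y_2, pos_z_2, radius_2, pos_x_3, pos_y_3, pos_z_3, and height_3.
pos_x_1 = 10, pos_y_1 = 5, pos_z_1 = 1, width_1 = 2, height_1 = 4, pos_x_2 = 10, pos_y_2 = 1, pos_z_2 = 8, radius_2 = 1, pos_x_3 = 8, pos_y_3 = 5, pos_z_3 = 1, height_3 = 3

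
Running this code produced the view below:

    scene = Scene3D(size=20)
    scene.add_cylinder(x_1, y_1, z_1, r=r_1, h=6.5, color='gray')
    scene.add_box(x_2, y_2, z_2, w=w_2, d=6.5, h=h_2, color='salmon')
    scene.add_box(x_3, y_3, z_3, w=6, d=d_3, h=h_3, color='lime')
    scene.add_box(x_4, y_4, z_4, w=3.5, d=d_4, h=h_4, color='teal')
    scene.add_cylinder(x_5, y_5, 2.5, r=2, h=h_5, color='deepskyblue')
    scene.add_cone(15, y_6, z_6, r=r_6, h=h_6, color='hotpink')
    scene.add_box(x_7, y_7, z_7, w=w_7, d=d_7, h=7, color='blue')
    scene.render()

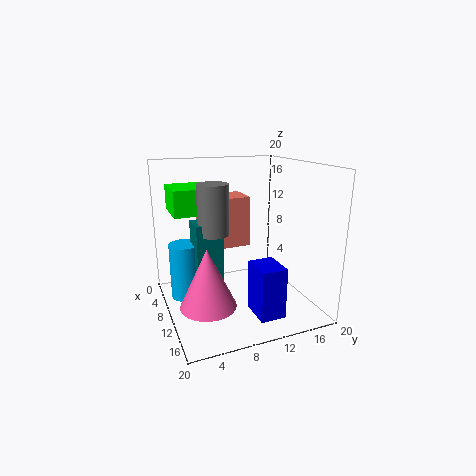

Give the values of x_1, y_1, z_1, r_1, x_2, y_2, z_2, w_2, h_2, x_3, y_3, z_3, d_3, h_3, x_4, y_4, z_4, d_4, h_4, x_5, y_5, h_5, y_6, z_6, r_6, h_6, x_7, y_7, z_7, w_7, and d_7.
x_1 = 11.5, y_1 = 6, z_1 = 11.5, r_1 = 2, x_2 = 5, y_2 = 5.5, z_2 = 8.5, w_2 = 4.5, h_2 = 7, x_3 = 3.5, y_3 = 1.5, z_3 = 13.5, d_3 = 5.5, h_3 = 3.5, x_4 = 9, y_4 = 3.5, z_4 = 4, d_4 = 3.5, h_4 = 9, x_5 = 9.5, y_5 = 2.5, h_5 = 7.5, y_6 = 4, z_6 = 3.5, r_6 = 3.5, h_6 = 7.5, x_7 = 12.5, y_7 = 10.5, z_7 = 0.5, w_7 = 4.5, d_7 = 3.5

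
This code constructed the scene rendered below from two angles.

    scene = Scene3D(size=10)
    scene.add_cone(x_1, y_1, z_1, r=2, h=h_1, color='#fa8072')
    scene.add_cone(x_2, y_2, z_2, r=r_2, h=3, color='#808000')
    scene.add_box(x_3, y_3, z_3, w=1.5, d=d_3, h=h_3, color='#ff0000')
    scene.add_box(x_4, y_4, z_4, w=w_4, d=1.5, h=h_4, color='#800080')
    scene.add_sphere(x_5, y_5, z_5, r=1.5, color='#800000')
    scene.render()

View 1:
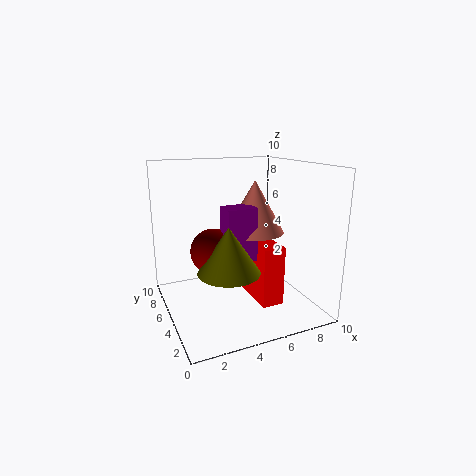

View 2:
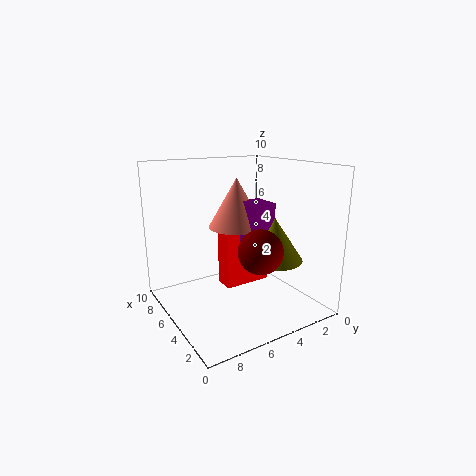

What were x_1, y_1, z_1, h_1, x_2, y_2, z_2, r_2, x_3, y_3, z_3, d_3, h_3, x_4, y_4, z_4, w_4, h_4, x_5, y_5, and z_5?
x_1 = 6; y_1 = 4.5; z_1 = 5.5; h_1 = 3.5; x_2 = 3.5; y_2 = 3; z_2 = 3.5; r_2 = 2; x_3 = 5.5; y_3 = 2; z_3 = 1; d_3 = 3.5; h_3 = 4; x_4 = 3.5; y_4 = 3; z_4 = 4; w_4 = 2; h_4 = 3.5; x_5 = 3; y_5 = 4.5; z_5 = 4.5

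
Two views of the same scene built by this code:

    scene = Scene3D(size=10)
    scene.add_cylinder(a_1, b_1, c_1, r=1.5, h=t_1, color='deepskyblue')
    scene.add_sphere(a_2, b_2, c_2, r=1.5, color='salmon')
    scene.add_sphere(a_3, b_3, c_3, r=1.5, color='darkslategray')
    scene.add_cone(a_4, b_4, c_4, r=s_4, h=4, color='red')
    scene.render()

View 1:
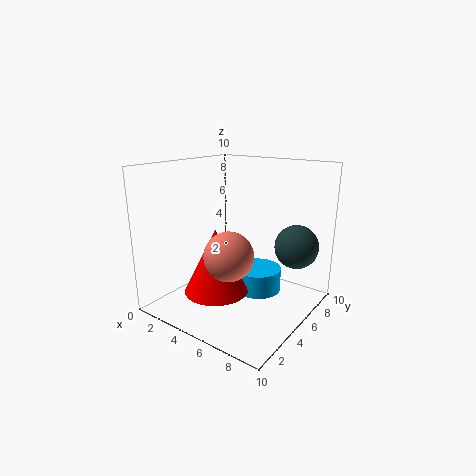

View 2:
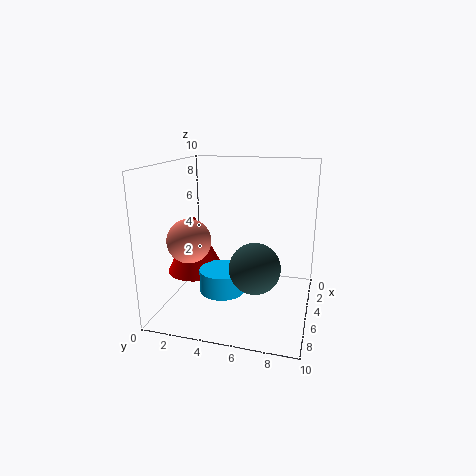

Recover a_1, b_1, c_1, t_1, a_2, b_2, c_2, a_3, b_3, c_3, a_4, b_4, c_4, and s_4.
a_1 = 7
b_1 = 4.5
c_1 = 2
t_1 = 1.5
a_2 = 6.5
b_2 = 2
c_2 = 5
a_3 = 8.5
b_3 = 7
c_3 = 4.5
a_4 = 5.5
b_4 = 2
c_4 = 2.5
s_4 = 2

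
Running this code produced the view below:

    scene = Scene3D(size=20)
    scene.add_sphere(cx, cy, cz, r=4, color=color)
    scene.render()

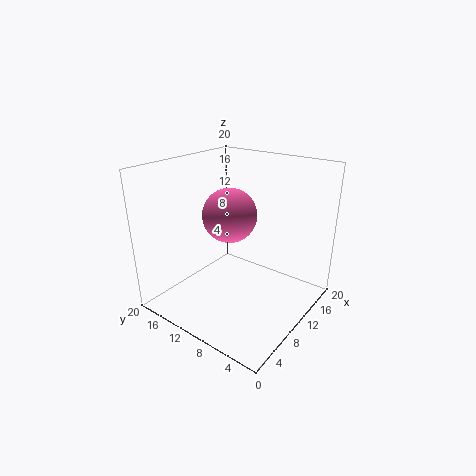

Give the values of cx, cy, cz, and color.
cx = 12, cy = 13, cz = 12, color = 'hotpink'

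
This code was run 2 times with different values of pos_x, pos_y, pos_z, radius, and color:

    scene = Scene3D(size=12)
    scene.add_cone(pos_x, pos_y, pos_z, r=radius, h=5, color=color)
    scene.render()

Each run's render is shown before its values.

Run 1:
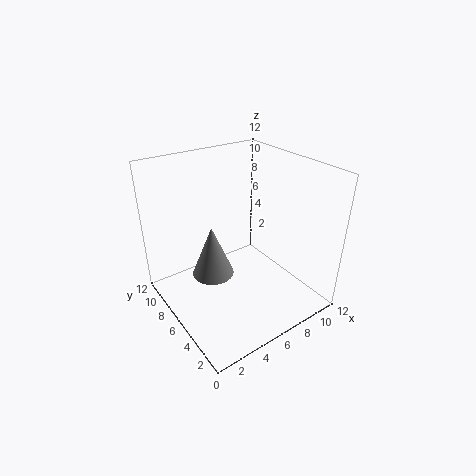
pos_x = 5.5; pos_y = 9.5; pos_z = 0.5; radius = 2; color = 'gray'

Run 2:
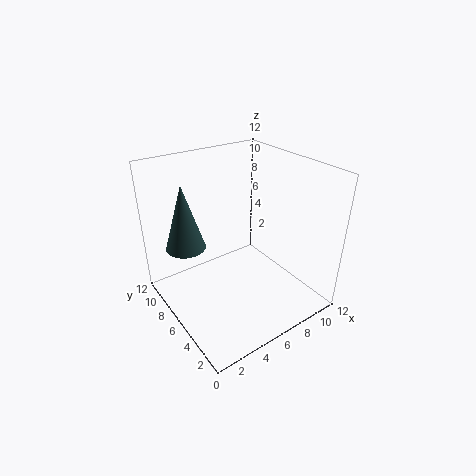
pos_x = 1.5; pos_y = 6.5; pos_z = 6.5; radius = 1.5; color = 'darkslategray'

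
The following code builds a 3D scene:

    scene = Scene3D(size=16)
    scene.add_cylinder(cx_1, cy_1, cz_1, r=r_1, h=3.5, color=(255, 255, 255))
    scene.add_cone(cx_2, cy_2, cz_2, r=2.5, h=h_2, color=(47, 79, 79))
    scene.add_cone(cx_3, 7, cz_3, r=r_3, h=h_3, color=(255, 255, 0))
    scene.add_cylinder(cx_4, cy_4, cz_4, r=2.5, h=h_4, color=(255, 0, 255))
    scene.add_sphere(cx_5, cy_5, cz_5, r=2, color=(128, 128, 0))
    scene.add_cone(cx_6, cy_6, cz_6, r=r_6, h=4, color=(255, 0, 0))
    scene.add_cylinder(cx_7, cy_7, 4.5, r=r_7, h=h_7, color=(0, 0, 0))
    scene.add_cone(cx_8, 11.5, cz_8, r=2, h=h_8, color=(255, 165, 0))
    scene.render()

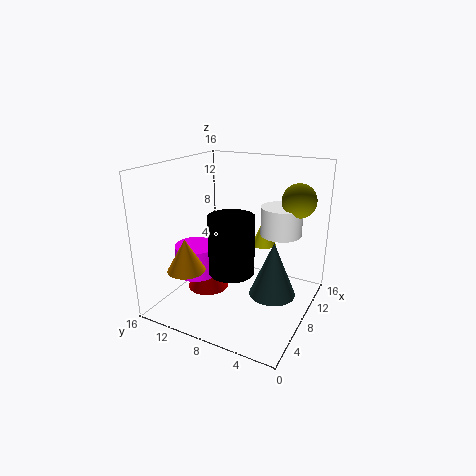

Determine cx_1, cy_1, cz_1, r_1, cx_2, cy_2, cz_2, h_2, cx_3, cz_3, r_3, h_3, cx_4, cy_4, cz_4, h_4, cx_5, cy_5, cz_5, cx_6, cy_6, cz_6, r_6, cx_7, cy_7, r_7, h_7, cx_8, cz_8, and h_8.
cx_1 = 13.5
cy_1 = 5
cz_1 = 7
r_1 = 2.5
cx_2 = 7.5
cy_2 = 3.5
cz_2 = 2.5
h_2 = 6
cx_3 = 13
cz_3 = 5.5
r_3 = 1.5
h_3 = 3.5
cx_4 = 7
cy_4 = 13
cz_4 = 3
h_4 = 3.5
cx_5 = 13.5
cy_5 = 3
cz_5 = 11.5
cx_6 = 8.5
cy_6 = 12.5
cz_6 = 0.5
r_6 = 2.5
cx_7 = 6.5
cy_7 = 8
r_7 = 2.5
h_7 = 6.5
cx_8 = 3
cz_8 = 5.5
h_8 = 3.5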